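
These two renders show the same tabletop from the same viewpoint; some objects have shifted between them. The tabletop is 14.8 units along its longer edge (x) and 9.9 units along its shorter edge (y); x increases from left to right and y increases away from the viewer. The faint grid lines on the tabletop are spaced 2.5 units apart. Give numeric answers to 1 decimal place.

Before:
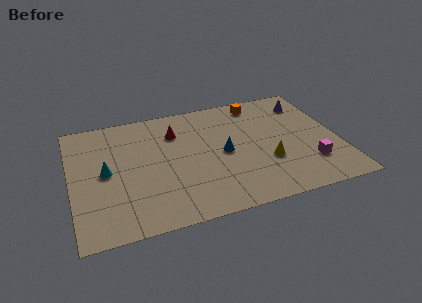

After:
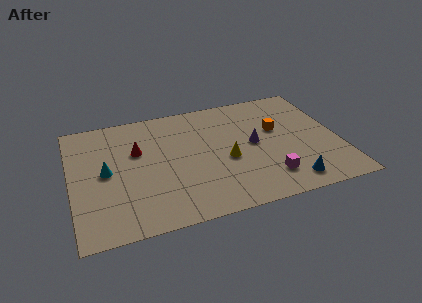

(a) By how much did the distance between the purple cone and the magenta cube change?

-2.3

Before: roughly 5.3 units apart; after: 3.0. That's 2.3 units closer together.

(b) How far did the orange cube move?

2.7

The orange cube was near (10.7, 8.6) before and (11.5, 6.0) after, so it travelled √(0.8² + 2.6²) ≈ 2.7 units.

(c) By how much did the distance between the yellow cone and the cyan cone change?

-2.3

The distance was about 8.9 in the first image and 6.6 in the second, so they moved 2.3 units closer together.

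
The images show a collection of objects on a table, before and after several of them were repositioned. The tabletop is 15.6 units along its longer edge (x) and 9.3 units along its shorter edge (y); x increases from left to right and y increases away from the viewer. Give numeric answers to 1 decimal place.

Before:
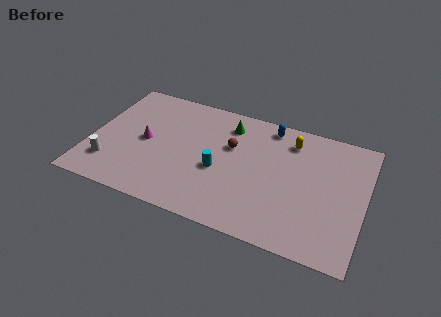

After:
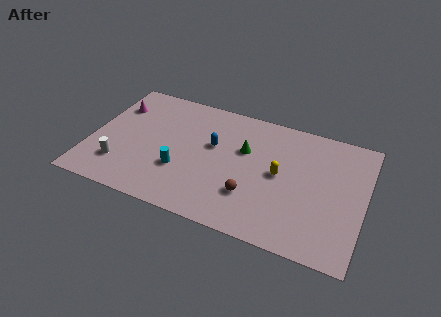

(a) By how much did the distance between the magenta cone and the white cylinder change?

+1.6

The distance was about 3.0 in the first image and 4.6 in the second, so they moved 1.6 units further apart.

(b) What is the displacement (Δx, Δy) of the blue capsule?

(-3.0, -2.6)

From the two frames, the blue capsule sits at roughly (9.9, 8.2) before and (6.9, 5.6) after.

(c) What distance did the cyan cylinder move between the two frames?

2.2

The cyan cylinder was near (7.4, 3.9) before and (5.3, 3.1) after, so it travelled √(2.1² + 0.8²) ≈ 2.2 units.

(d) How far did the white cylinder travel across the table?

0.6

From (1.3, 2.2) to (1.9, 2.3), the white cylinder covered √(0.6² + 0.1²) ≈ 0.6 units.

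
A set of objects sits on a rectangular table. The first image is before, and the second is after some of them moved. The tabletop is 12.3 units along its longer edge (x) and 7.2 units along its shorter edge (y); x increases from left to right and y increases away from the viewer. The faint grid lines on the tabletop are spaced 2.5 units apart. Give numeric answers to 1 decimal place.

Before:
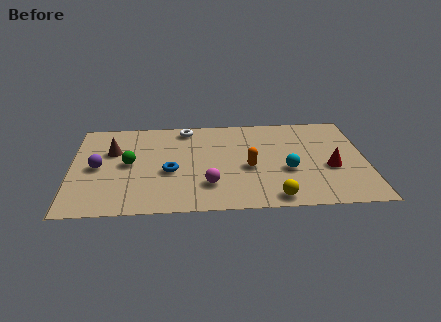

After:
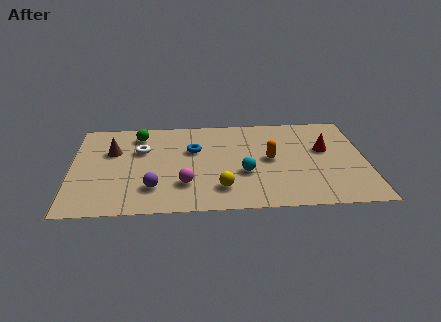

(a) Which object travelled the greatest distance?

the purple sphere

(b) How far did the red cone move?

1.4

The red cone was near (10.8, 2.9) before and (10.6, 4.3) after, so it travelled √(0.2² + 1.4²) ≈ 1.4 units.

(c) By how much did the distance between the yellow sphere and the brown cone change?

-2.3

Before: roughly 7.8 units apart; after: 5.5. That's 2.3 units closer together.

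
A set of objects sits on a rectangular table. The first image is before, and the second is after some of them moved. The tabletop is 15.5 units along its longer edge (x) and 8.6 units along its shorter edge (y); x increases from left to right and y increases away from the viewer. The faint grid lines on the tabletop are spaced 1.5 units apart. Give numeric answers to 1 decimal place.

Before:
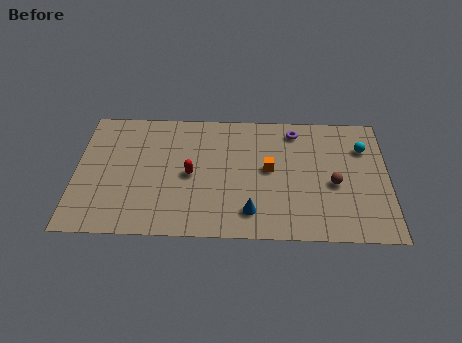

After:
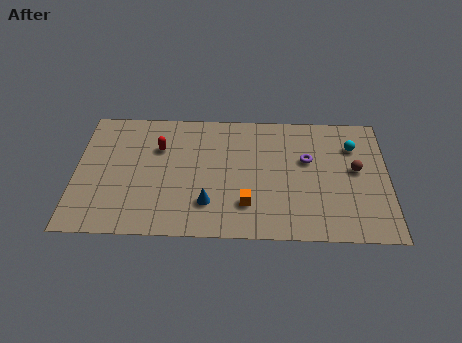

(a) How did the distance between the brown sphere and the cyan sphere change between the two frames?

-1.3

They were about 2.9 units apart before and 1.6 after — 1.3 units closer together.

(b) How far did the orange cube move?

2.6

The orange cube moved from about (9.6, 4.6) to (8.5, 2.2), a distance of √(1.1² + 2.4²) ≈ 2.6.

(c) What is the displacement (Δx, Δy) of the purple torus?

(0.6, -2.0)

The purple torus was at about (10.9, 7.3) and moved to about (11.5, 5.3).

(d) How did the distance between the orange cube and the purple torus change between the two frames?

+1.3

The distance was about 3.0 in the first image and 4.3 in the second, so they moved 1.3 units further apart.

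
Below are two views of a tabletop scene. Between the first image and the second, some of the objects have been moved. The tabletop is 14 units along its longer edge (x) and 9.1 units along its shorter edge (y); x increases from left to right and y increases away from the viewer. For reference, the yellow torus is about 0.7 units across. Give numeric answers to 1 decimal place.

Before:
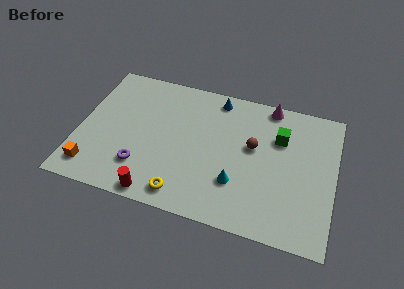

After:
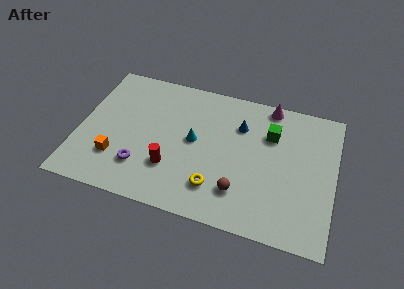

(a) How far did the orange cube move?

1.6

The orange cube was near (1.0, 1.5) before and (2.2, 2.5) after, so it travelled √(1.2² + 1.0²) ≈ 1.6 units.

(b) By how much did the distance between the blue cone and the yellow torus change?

-2.4

They were about 6.9 units apart before and 4.5 after — 2.4 units closer together.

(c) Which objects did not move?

the purple torus and the magenta cone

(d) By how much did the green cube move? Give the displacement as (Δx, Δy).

(-0.5, 0.1)

The green cube was at about (10.9, 6.3) and moved to about (10.4, 6.4).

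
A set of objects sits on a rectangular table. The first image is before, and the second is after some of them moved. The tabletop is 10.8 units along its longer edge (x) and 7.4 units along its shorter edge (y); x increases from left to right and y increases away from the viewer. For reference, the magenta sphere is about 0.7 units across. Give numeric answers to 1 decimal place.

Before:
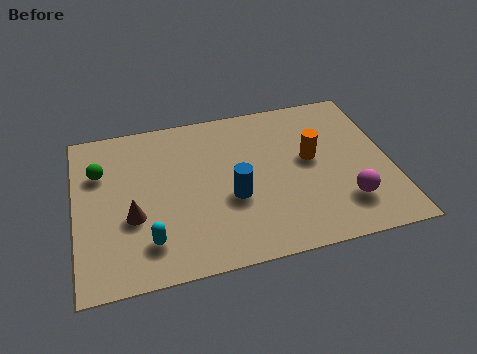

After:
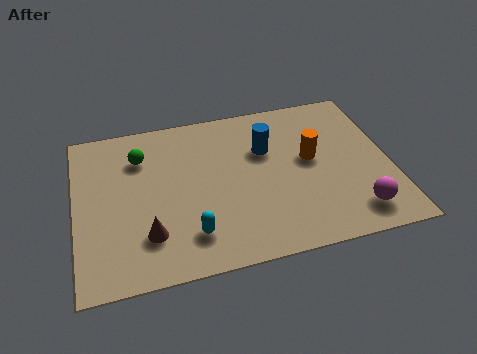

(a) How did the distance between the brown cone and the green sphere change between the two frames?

+1.1

They were about 2.5 units apart before and 3.6 after — 1.1 units further apart.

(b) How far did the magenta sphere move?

0.6

The magenta sphere moved from about (9.1, 1.8) to (9.4, 1.3), a distance of √(0.3² + 0.5²) ≈ 0.6.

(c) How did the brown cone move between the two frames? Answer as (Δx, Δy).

(0.5, -0.9)

The brown cone started near (1.9, 2.8) and ended near (2.4, 1.9).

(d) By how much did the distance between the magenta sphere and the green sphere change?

-0.6

The distance was about 8.8 in the first image and 8.2 in the second, so they moved 0.6 units closer together.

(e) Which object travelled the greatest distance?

the blue cylinder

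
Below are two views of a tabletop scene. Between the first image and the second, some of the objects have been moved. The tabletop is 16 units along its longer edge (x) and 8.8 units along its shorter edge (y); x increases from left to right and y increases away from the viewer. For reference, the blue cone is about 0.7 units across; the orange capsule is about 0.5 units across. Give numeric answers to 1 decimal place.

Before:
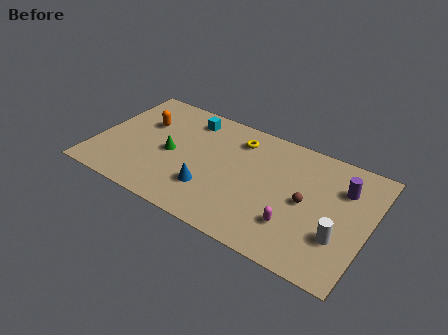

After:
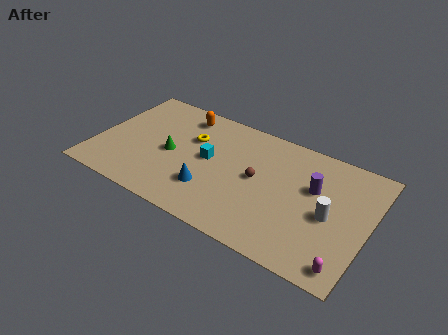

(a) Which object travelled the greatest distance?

the magenta capsule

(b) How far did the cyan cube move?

3.1

The cyan cube moved from about (5.0, 7.3) to (6.6, 4.7), a distance of √(1.6² + 2.6²) ≈ 3.1.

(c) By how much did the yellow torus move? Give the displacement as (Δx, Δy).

(-2.6, -1.2)

The yellow torus was at about (8.0, 7.0) and moved to about (5.4, 5.8).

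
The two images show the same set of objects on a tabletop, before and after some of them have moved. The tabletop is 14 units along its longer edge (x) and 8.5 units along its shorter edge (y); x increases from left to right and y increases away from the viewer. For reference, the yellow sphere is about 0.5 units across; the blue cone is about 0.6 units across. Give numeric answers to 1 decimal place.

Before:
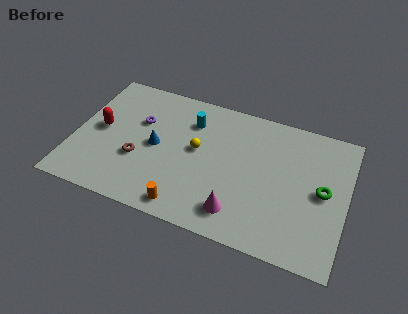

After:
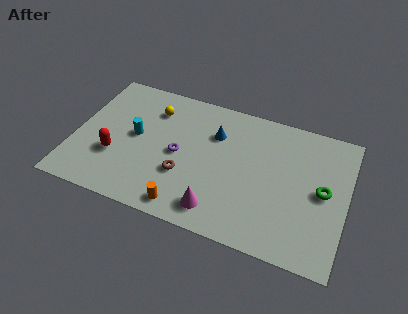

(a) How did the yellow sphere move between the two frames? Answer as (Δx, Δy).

(-2.5, 1.8)

The yellow sphere started near (6.3, 4.7) and ended near (3.8, 6.5).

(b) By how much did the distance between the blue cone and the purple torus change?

+0.9

The distance was about 1.6 in the first image and 2.5 in the second, so they moved 0.9 units further apart.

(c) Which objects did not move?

the orange cylinder and the green torus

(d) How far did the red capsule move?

1.7

The red capsule moved from about (1.3, 4.4) to (2.2, 2.9), a distance of √(0.9² + 1.5²) ≈ 1.7.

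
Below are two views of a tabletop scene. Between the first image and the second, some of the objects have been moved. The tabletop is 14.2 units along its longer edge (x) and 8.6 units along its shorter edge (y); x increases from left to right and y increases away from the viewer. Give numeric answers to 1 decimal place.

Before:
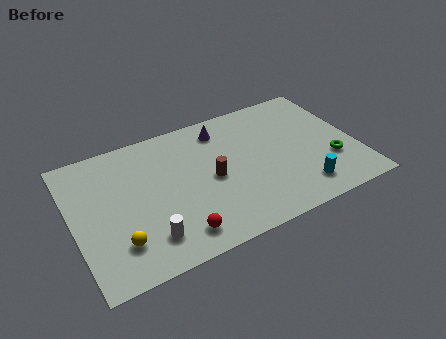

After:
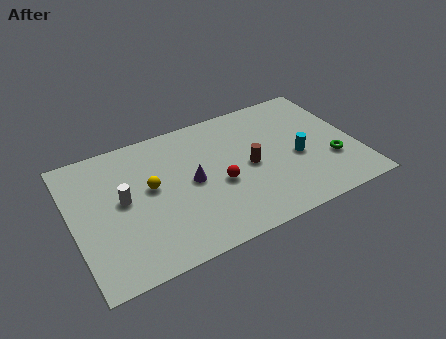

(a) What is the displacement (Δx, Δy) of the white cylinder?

(-0.9, 2.8)

The white cylinder started near (3.4, 1.8) and ended near (2.5, 4.6).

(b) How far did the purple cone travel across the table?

3.4

From (7.8, 7.1) to (5.9, 4.3), the purple cone covered √(1.9² + 2.8²) ≈ 3.4 units.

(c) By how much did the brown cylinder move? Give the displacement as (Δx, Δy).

(1.9, 0.0)

The brown cylinder was at about (6.9, 4.1) and moved to about (8.8, 4.1).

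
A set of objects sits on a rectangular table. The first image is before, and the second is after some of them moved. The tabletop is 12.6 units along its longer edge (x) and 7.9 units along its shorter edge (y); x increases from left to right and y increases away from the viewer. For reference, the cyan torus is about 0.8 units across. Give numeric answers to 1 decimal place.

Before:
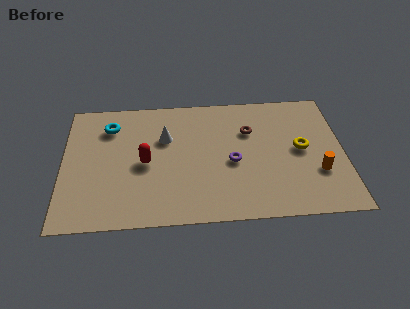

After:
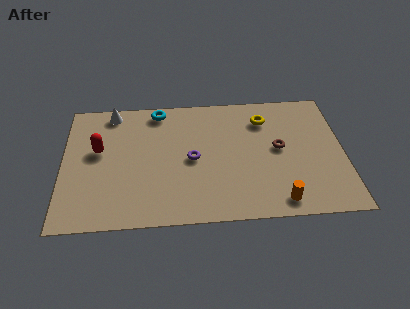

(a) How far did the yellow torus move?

2.6

The yellow torus moved from about (10.7, 4.1) to (9.1, 6.1), a distance of √(1.6² + 2.0²) ≈ 2.6.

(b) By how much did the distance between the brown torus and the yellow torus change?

-0.6

Before: roughly 2.6 units apart; after: 2.0. That's 0.6 units closer together.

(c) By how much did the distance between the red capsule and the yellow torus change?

+0.6

They were about 7.0 units apart before and 7.6 after — 0.6 units further apart.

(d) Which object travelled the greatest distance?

the white cone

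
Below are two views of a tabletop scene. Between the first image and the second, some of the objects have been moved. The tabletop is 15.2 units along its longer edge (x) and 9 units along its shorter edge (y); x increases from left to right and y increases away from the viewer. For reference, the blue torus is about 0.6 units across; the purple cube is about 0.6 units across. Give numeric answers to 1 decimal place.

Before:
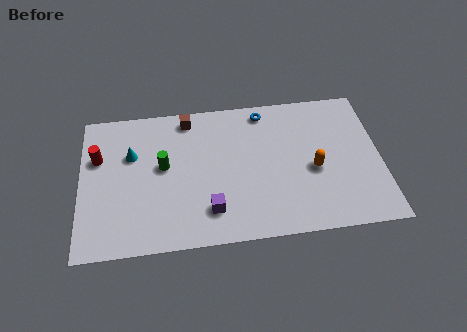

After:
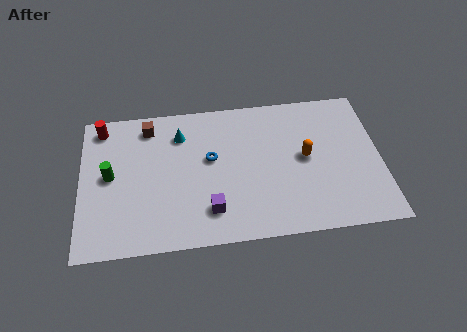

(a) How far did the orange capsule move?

0.9

From (11.8, 3.9) to (11.4, 4.7), the orange capsule covered √(0.4² + 0.8²) ≈ 0.9 units.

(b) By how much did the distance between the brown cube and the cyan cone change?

-1.8

Before: roughly 3.5 units apart; after: 1.7. That's 1.8 units closer together.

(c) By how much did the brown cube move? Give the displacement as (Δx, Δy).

(-2.0, -0.3)

The brown cube started near (5.5, 7.9) and ended near (3.5, 7.6).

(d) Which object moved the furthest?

the blue torus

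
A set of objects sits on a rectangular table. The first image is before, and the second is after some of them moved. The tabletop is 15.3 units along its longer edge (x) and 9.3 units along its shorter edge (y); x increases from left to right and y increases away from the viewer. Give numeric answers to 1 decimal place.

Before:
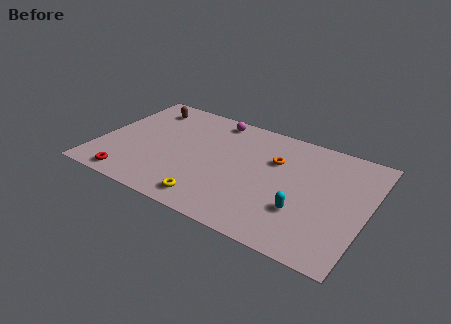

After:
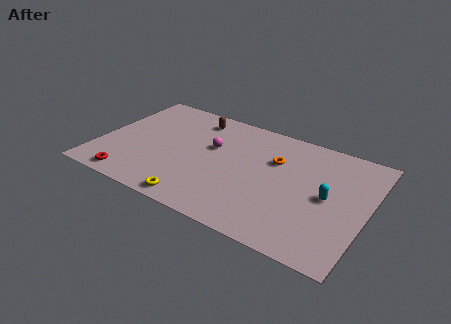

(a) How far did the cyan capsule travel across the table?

2.1

The cyan capsule was near (11.9, 2.9) before and (13.1, 4.6) after, so it travelled √(1.2² + 1.7²) ≈ 2.1 units.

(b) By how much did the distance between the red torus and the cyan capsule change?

+1.6

Before: roughly 9.8 units apart; after: 11.4. That's 1.6 units further apart.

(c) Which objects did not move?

the orange torus and the red torus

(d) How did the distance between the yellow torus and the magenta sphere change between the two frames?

-2.1

Before: roughly 6.9 units apart; after: 4.8. That's 2.1 units closer together.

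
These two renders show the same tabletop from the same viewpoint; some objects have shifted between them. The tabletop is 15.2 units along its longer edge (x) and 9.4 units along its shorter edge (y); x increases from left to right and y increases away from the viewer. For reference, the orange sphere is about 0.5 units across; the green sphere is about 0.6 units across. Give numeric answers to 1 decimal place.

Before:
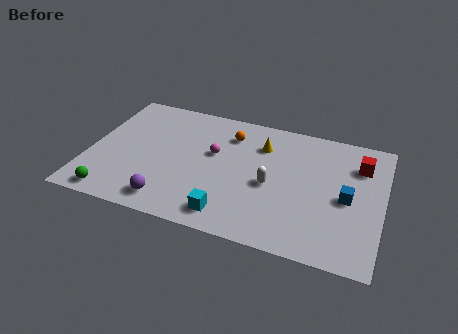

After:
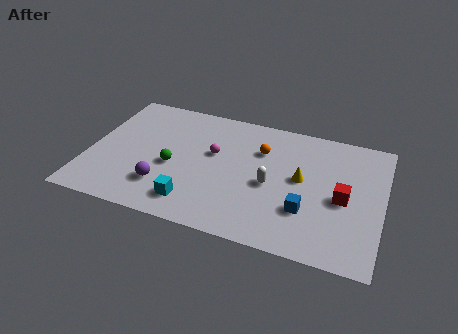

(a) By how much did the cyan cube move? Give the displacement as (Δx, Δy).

(-1.9, 0.3)

From the two frames, the cyan cube sits at roughly (7.6, 1.4) before and (5.7, 1.7) after.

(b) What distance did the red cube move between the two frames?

2.8

The red cube moved from about (13.9, 7.0) to (13.2, 4.3), a distance of √(0.7² + 2.7²) ≈ 2.8.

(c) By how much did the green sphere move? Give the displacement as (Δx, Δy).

(2.8, 3.0)

The green sphere was at about (1.6, 1.0) and moved to about (4.4, 4.0).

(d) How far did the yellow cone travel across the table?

2.9

From (8.8, 7.0) to (11.0, 5.1), the yellow cone covered √(2.2² + 1.9²) ≈ 2.9 units.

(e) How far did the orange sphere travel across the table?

1.8

The orange sphere was near (7.1, 7.3) before and (8.8, 6.6) after, so it travelled √(1.7² + 0.7²) ≈ 1.8 units.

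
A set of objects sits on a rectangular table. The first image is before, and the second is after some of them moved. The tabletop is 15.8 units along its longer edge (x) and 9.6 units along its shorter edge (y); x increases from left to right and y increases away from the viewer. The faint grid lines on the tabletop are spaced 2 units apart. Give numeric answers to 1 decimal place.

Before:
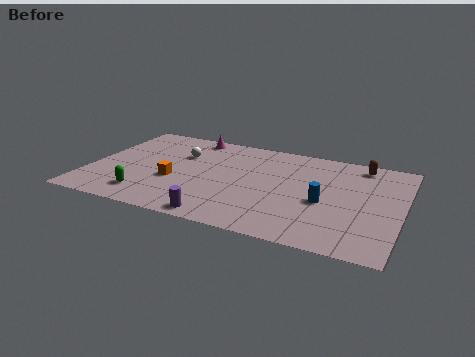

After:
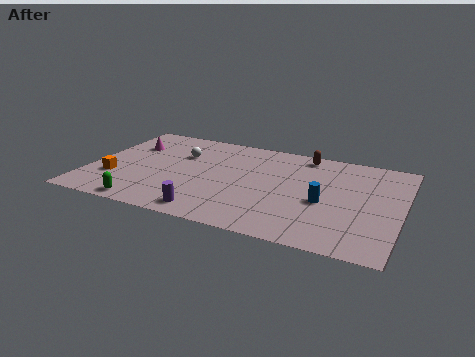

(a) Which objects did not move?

the white sphere and the blue cylinder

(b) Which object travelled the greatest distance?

the magenta cone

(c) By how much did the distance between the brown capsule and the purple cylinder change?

-1.5

They were about 9.9 units apart before and 8.4 after — 1.5 units closer together.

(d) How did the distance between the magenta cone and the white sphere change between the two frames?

+0.6

Before: roughly 2.1 units apart; after: 2.7. That's 0.6 units further apart.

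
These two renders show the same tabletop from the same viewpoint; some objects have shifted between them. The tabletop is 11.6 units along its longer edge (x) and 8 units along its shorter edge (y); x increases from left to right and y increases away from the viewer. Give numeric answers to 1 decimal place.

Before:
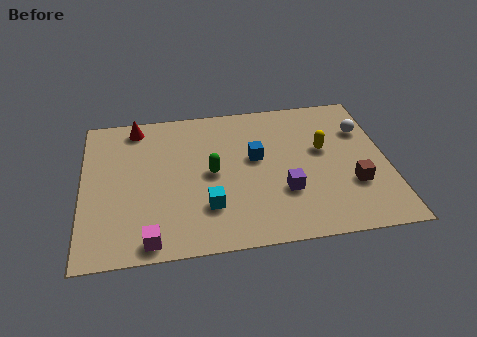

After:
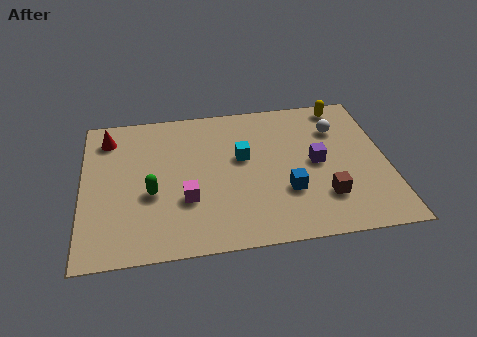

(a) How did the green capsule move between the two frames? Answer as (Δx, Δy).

(-2.3, -0.8)

From the two frames, the green capsule sits at roughly (4.9, 4.0) before and (2.6, 3.2) after.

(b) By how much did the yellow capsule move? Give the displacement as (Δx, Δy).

(0.9, 2.4)

From the two frames, the yellow capsule sits at roughly (9.2, 4.7) before and (10.1, 7.1) after.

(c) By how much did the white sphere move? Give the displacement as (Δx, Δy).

(-1.0, 0.2)

From the two frames, the white sphere sits at roughly (10.8, 5.6) before and (9.8, 5.8) after.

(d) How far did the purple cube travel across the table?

1.9

From (7.6, 2.6) to (8.9, 4.0), the purple cube covered √(1.3² + 1.4²) ≈ 1.9 units.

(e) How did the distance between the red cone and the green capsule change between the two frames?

-0.4

They were about 4.1 units apart before and 3.7 after — 0.4 units closer together.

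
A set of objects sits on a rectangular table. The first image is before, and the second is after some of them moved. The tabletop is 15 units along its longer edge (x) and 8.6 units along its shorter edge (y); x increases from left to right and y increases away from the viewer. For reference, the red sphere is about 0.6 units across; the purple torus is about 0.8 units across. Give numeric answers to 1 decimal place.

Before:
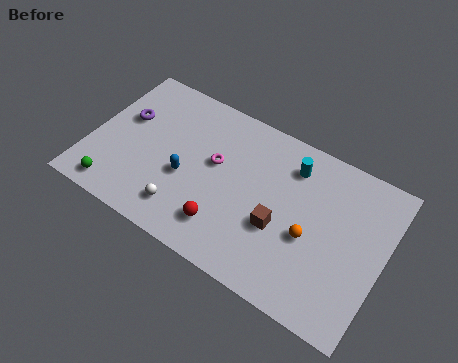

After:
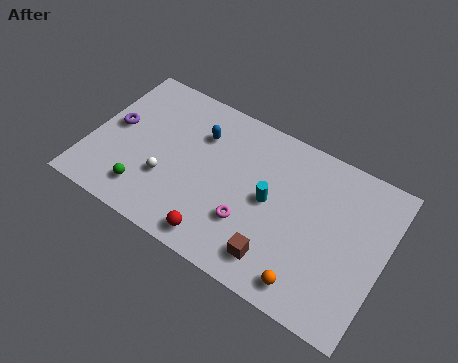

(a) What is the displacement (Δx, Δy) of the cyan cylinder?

(-0.8, -2.4)

The cyan cylinder was at about (10.0, 6.8) and moved to about (9.2, 4.4).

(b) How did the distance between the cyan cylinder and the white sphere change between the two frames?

-1.7

They were about 7.0 units apart before and 5.3 after — 1.7 units closer together.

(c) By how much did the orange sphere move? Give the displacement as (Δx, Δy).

(0.3, -2.4)

From the two frames, the orange sphere sits at roughly (11.4, 3.6) before and (11.7, 1.2) after.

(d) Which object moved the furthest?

the magenta torus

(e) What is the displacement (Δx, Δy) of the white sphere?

(-1.1, 1.2)

The white sphere started near (5.2, 1.7) and ended near (4.1, 2.9).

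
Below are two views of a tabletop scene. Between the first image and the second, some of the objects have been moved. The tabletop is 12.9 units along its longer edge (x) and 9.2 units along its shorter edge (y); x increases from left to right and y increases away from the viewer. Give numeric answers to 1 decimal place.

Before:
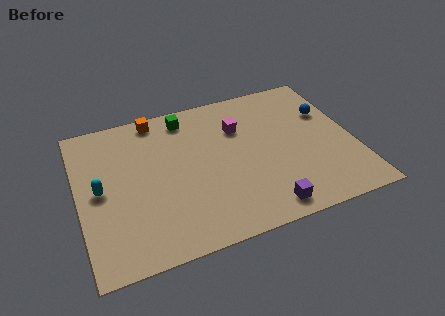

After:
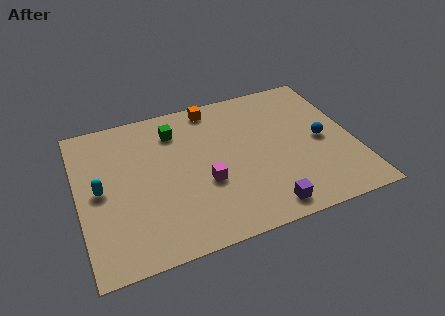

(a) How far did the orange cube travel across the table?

2.7

From (3.9, 8.3) to (6.6, 8.2), the orange cube covered √(2.7² + 0.1²) ≈ 2.7 units.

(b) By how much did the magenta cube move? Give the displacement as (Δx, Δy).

(-1.9, -2.9)

The magenta cube started near (7.7, 6.4) and ended near (5.8, 3.5).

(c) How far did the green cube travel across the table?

0.9

From (5.3, 7.9) to (4.7, 7.2), the green cube covered √(0.6² + 0.7²) ≈ 0.9 units.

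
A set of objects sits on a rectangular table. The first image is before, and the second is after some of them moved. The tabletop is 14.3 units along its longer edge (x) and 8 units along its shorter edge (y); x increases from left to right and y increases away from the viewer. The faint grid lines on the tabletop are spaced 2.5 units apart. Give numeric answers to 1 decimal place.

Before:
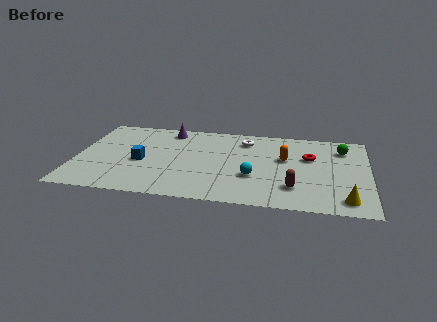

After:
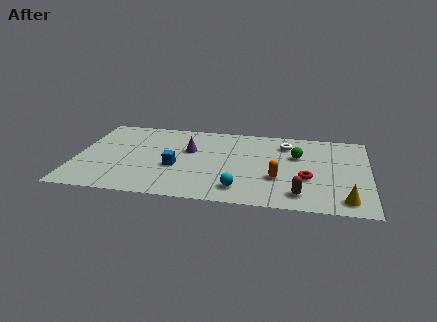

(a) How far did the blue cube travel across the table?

1.7

From (3.2, 3.5) to (4.9, 3.2), the blue cube covered √(1.7² + 0.3²) ≈ 1.7 units.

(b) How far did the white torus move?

2.0

The white torus moved from about (8.2, 6.4) to (10.2, 6.3), a distance of √(2.0² + 0.1²) ≈ 2.0.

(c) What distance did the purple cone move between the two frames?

2.2

From (4.4, 6.9) to (5.5, 5.0), the purple cone covered √(1.1² + 1.9²) ≈ 2.2 units.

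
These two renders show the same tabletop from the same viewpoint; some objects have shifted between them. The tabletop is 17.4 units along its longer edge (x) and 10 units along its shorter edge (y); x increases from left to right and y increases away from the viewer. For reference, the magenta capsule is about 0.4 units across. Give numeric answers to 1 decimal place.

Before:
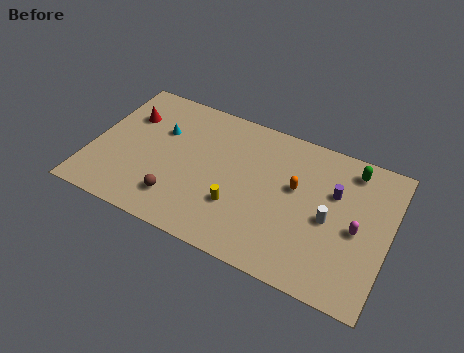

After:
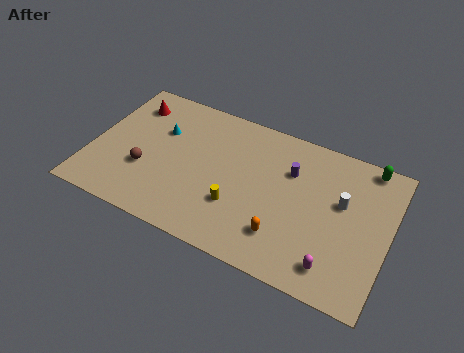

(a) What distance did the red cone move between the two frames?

0.9

The red cone was near (1.8, 7.0) before and (1.8, 7.9) after, so it travelled √(0.0² + 0.9²) ≈ 0.9 units.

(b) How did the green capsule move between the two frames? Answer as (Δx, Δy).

(0.9, 0.6)

From the two frames, the green capsule sits at roughly (14.9, 8.5) before and (15.8, 9.1) after.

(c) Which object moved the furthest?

the orange capsule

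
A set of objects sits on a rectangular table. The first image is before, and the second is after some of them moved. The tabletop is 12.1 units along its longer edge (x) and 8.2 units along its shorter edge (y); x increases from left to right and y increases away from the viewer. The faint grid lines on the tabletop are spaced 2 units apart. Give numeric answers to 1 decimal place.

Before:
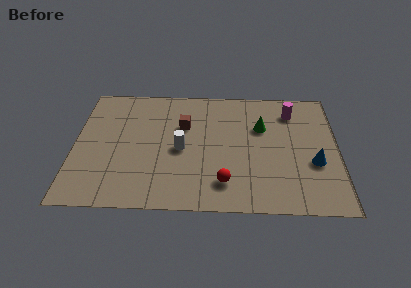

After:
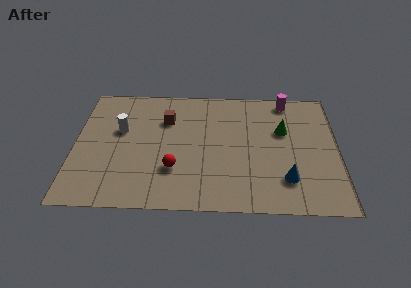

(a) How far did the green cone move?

1.0

From (8.6, 5.4) to (9.6, 5.2), the green cone covered √(1.0² + 0.2²) ≈ 1.0 units.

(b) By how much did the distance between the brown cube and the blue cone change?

+0.3

The distance was about 6.4 in the first image and 6.7 in the second, so they moved 0.3 units further apart.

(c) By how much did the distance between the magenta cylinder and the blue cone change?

+1.8

They were about 3.5 units apart before and 5.3 after — 1.8 units further apart.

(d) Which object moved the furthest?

the white cylinder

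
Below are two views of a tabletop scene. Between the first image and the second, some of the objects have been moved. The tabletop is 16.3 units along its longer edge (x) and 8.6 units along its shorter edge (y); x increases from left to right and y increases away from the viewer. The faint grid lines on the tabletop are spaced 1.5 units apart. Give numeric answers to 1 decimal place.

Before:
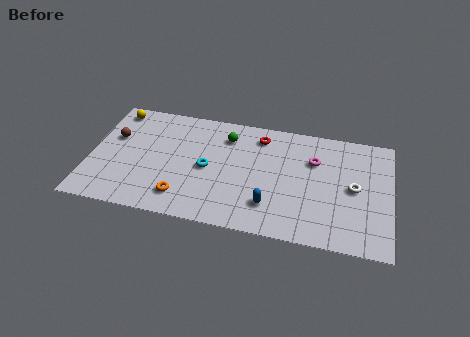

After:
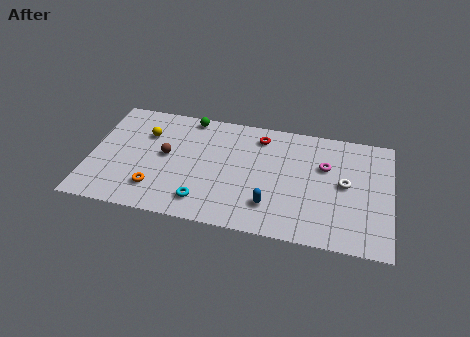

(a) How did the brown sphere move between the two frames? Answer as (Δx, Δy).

(2.9, -0.8)

The brown sphere was at about (1.2, 5.4) and moved to about (4.1, 4.6).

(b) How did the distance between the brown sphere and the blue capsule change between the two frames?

-3.0

Before: roughly 9.3 units apart; after: 6.3. That's 3.0 units closer together.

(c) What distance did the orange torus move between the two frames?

1.5

The orange torus was near (5.2, 1.7) before and (3.7, 2.0) after, so it travelled √(1.5² + 0.3²) ≈ 1.5 units.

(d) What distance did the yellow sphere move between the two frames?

2.3

The yellow sphere moved from about (1.1, 7.5) to (2.9, 6.0), a distance of √(1.8² + 1.5²) ≈ 2.3.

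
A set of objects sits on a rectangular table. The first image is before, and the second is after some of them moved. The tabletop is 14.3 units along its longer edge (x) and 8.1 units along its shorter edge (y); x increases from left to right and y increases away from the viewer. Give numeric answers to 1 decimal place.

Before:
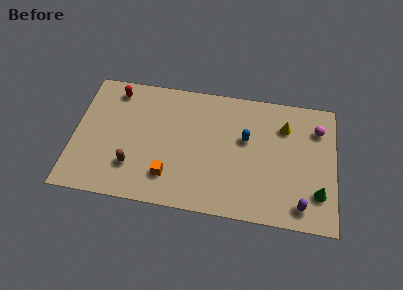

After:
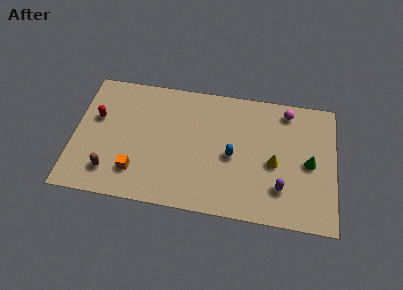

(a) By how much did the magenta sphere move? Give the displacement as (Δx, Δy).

(-1.7, 0.9)

From the two frames, the magenta sphere sits at roughly (13.3, 6.1) before and (11.6, 7.0) after.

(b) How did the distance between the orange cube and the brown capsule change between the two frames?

-0.6

The distance was about 2.0 in the first image and 1.4 in the second, so they moved 0.6 units closer together.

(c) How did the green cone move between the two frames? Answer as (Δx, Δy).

(-0.5, 1.8)

The green cone started near (13.4, 2.1) and ended near (12.9, 3.9).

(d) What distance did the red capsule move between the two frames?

2.1

The red capsule was near (2.1, 6.9) before and (1.2, 5.0) after, so it travelled √(0.9² + 1.9²) ≈ 2.1 units.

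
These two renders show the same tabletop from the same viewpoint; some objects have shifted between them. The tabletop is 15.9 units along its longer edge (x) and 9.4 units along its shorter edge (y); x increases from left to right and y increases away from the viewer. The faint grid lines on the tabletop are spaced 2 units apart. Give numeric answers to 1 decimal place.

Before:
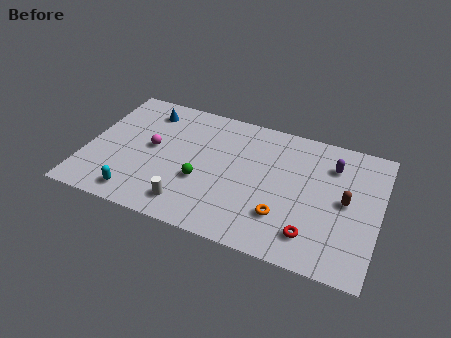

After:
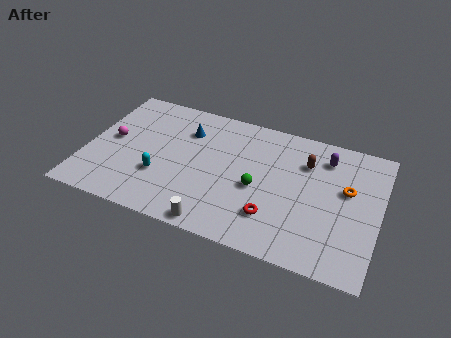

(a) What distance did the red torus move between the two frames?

2.2

From (12.5, 1.9) to (10.4, 2.4), the red torus covered √(2.1² + 0.5²) ≈ 2.2 units.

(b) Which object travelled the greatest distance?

the orange torus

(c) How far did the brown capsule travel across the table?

3.0

The brown capsule moved from about (14.1, 4.8) to (11.8, 6.8), a distance of √(2.3² + 2.0²) ≈ 3.0.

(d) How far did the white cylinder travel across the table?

1.8

The white cylinder moved from about (5.9, 1.6) to (7.5, 0.8), a distance of √(1.6² + 0.8²) ≈ 1.8.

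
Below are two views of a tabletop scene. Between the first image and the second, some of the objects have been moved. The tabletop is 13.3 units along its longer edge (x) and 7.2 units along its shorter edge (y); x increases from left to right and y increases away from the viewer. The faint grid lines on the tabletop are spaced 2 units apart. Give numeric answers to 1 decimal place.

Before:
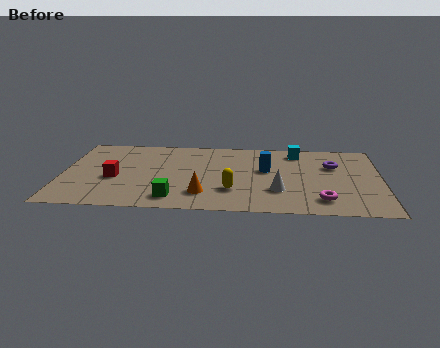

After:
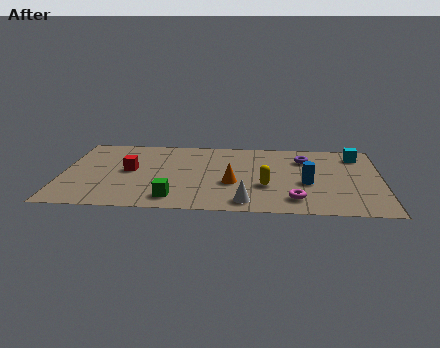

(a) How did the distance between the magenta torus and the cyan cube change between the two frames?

+0.4

Before: roughly 4.8 units apart; after: 5.2. That's 0.4 units further apart.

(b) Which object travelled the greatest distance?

the cyan cube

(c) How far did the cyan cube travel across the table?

2.5

The cyan cube moved from about (9.8, 6.1) to (12.3, 5.9), a distance of √(2.5² + 0.2²) ≈ 2.5.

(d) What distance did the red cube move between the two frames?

1.0

From (2.2, 3.0) to (2.8, 3.8), the red cube covered √(0.6² + 0.8²) ≈ 1.0 units.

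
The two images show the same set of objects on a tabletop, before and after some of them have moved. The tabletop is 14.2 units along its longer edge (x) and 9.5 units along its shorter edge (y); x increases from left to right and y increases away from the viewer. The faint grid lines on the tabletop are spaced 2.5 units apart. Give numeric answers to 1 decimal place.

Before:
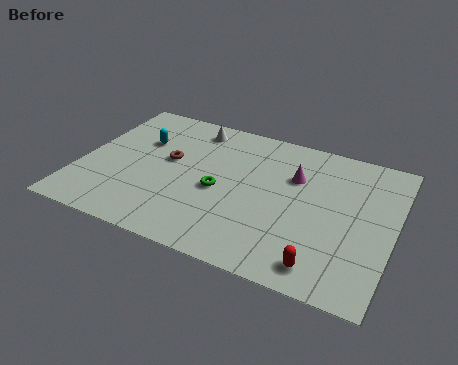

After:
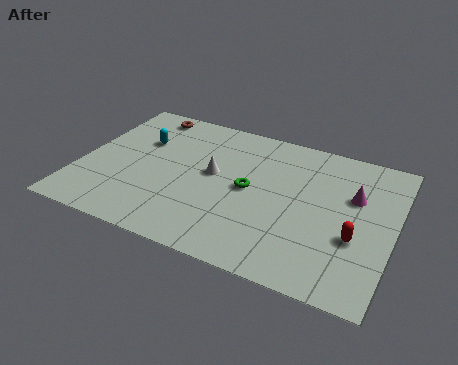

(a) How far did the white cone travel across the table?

3.2

The white cone moved from about (4.7, 8.1) to (6.0, 5.2), a distance of √(1.3² + 2.9²) ≈ 3.2.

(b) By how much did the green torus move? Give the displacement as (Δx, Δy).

(1.3, 0.6)

From the two frames, the green torus sits at roughly (6.4, 4.2) before and (7.7, 4.8) after.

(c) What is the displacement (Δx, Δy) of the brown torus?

(-1.5, 3.0)

The brown torus started near (3.9, 5.4) and ended near (2.4, 8.4).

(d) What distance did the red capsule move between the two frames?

2.5

The red capsule moved from about (11.4, 1.3) to (12.6, 3.5), a distance of √(1.2² + 2.2²) ≈ 2.5.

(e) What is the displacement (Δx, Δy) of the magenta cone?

(2.7, -0.3)

The magenta cone started near (9.6, 6.4) and ended near (12.3, 6.1).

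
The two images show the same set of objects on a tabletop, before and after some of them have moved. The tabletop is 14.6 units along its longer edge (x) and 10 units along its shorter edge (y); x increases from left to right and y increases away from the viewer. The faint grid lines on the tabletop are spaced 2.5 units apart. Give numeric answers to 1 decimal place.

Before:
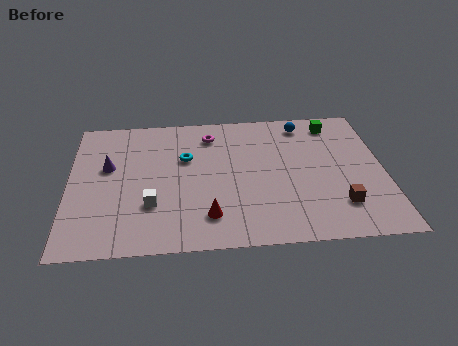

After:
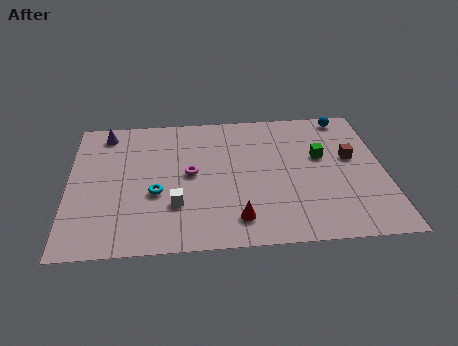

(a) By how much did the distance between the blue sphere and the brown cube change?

-3.2

They were about 6.4 units apart before and 3.2 after — 3.2 units closer together.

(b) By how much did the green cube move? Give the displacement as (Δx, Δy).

(-0.7, -2.5)

The green cube started near (12.4, 8.5) and ended near (11.7, 6.0).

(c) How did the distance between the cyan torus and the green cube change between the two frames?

+0.7

The distance was about 7.3 in the first image and 8.0 in the second, so they moved 0.7 units further apart.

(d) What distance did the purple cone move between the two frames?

2.6

The purple cone moved from about (1.8, 6.0) to (1.7, 8.6), a distance of √(0.1² + 2.6²) ≈ 2.6.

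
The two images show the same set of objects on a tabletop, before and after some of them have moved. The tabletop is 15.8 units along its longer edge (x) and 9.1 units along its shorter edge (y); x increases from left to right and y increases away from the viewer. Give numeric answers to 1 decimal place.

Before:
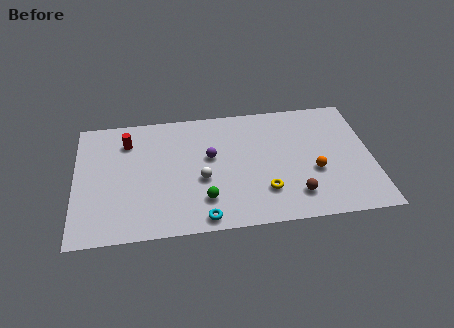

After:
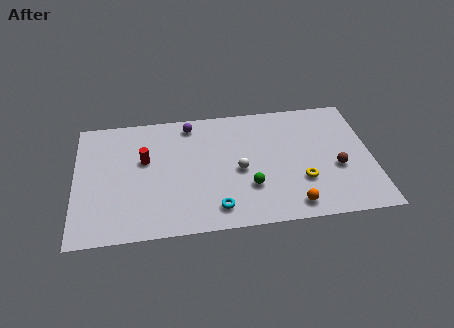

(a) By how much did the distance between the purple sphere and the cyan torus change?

+2.1

The distance was about 4.4 in the first image and 6.5 in the second, so they moved 2.1 units further apart.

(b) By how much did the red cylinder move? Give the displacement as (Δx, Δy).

(0.9, -1.5)

The red cylinder started near (2.8, 7.0) and ended near (3.7, 5.5).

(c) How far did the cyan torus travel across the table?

0.9

The cyan torus was near (6.7, 0.9) before and (7.4, 1.5) after, so it travelled √(0.7² + 0.6²) ≈ 0.9 units.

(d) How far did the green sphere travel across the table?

2.5

From (6.8, 2.2) to (9.2, 2.8), the green sphere covered √(2.4² + 0.6²) ≈ 2.5 units.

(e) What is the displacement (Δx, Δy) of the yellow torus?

(2.0, 0.5)

The yellow torus started near (10.0, 2.4) and ended near (12.0, 2.9).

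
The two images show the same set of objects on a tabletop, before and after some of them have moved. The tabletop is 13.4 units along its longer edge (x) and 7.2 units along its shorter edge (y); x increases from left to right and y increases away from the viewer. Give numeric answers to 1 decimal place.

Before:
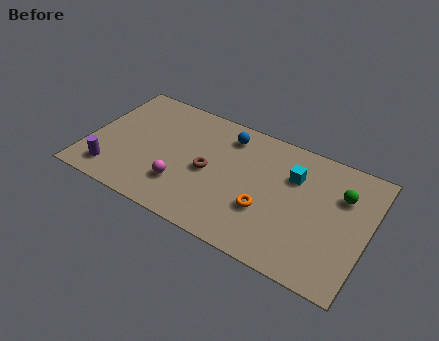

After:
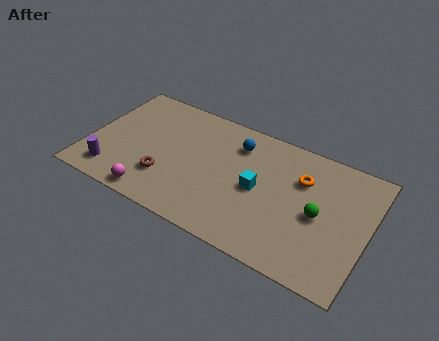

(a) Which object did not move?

the purple cylinder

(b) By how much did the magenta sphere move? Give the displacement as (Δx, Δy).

(-1.2, -1.2)

The magenta sphere was at about (4.7, 2.0) and moved to about (3.5, 0.8).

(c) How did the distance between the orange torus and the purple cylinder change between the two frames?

+2.1

They were about 7.4 units apart before and 9.5 after — 2.1 units further apart.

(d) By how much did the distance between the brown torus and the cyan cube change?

+0.3

Before: roughly 4.2 units apart; after: 4.5. That's 0.3 units further apart.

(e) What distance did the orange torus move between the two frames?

2.9

The orange torus was near (8.7, 2.5) before and (10.1, 5.0) after, so it travelled √(1.4² + 2.5²) ≈ 2.9 units.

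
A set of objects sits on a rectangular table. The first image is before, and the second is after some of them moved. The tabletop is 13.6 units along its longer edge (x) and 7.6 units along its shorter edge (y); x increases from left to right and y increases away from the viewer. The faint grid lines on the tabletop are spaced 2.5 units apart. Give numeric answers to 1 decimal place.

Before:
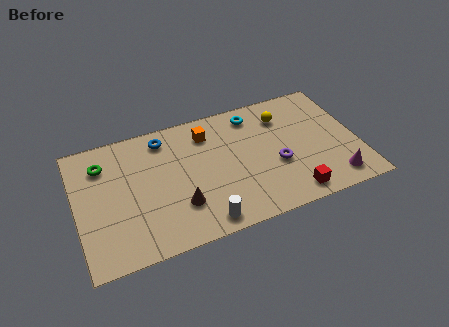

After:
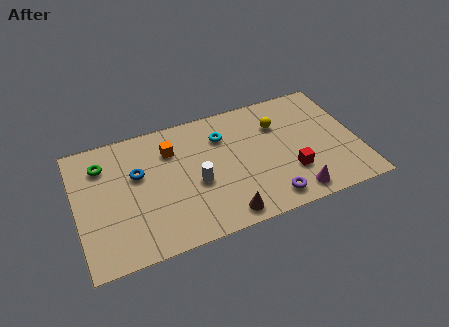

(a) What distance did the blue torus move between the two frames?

2.2

The blue torus moved from about (4.4, 6.4) to (3.0, 4.7), a distance of √(1.4² + 1.7²) ≈ 2.2.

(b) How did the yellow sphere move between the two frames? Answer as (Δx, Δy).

(-0.3, -0.4)

From the two frames, the yellow sphere sits at roughly (10.2, 5.8) before and (9.9, 5.4) after.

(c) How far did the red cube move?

1.3

The red cube was near (10.1, 1.0) before and (10.2, 2.3) after, so it travelled √(0.1² + 1.3²) ≈ 1.3 units.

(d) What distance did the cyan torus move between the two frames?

1.8

From (8.8, 6.4) to (7.2, 5.6), the cyan torus covered √(1.6² + 0.8²) ≈ 1.8 units.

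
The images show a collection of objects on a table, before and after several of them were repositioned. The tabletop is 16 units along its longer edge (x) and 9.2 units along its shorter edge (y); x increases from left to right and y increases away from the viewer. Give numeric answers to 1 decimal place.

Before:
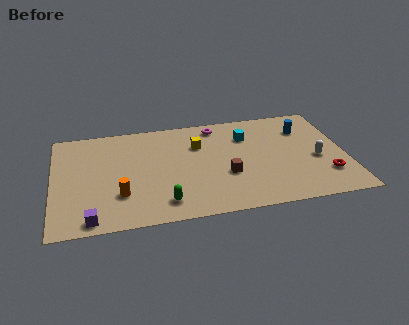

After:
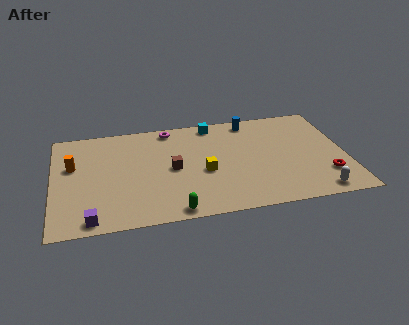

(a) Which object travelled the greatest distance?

the orange cylinder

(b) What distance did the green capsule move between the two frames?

0.9

The green capsule moved from about (5.9, 1.6) to (6.4, 0.8), a distance of √(0.5² + 0.8²) ≈ 0.9.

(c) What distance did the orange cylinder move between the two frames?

3.9

The orange cylinder moved from about (3.6, 2.7) to (1.1, 5.7), a distance of √(2.5² + 3.0²) ≈ 3.9.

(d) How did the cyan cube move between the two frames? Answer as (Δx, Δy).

(-1.8, 1.5)

From the two frames, the cyan cube sits at roughly (10.7, 6.7) before and (8.9, 8.2) after.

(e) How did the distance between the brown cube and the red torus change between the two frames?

+3.1

Before: roughly 5.5 units apart; after: 8.6. That's 3.1 units further apart.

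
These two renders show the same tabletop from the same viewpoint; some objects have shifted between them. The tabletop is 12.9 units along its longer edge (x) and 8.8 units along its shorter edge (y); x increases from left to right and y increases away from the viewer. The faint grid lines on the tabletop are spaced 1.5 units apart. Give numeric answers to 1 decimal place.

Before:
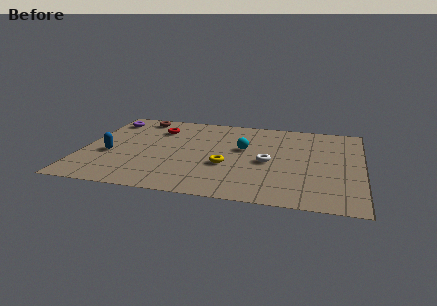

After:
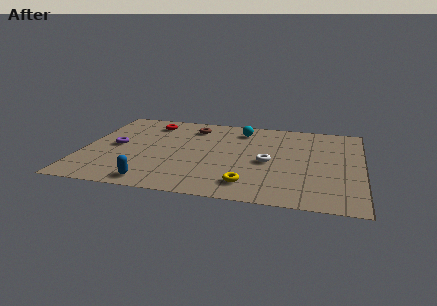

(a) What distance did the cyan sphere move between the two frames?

2.0

From (7.4, 5.2) to (7.2, 7.2), the cyan sphere covered √(0.2² + 2.0²) ≈ 2.0 units.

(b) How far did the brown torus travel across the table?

2.7

From (2.3, 7.7) to (4.9, 7.1), the brown torus covered √(2.6² + 0.6²) ≈ 2.7 units.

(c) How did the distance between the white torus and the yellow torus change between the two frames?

+0.5

Before: roughly 2.0 units apart; after: 2.5. That's 0.5 units further apart.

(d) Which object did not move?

the white torus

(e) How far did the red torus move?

0.7

From (3.3, 6.6) to (2.9, 7.2), the red torus covered √(0.4² + 0.6²) ≈ 0.7 units.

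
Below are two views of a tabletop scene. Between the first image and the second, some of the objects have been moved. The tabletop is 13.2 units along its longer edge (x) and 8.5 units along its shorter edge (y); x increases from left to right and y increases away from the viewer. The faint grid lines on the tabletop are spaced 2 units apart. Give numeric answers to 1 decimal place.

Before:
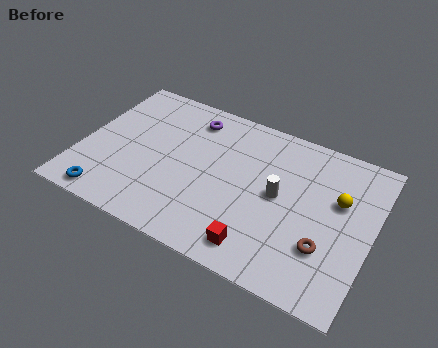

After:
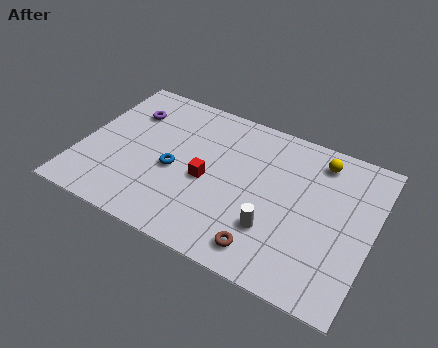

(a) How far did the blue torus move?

3.8

From (1.7, 0.9) to (4.3, 3.7), the blue torus covered √(2.6² + 2.8²) ≈ 3.8 units.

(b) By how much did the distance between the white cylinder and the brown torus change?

-1.7

Before: roughly 2.9 units apart; after: 1.2. That's 1.7 units closer together.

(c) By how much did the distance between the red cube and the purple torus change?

-2.2

The distance was about 6.9 in the first image and 4.7 in the second, so they moved 2.2 units closer together.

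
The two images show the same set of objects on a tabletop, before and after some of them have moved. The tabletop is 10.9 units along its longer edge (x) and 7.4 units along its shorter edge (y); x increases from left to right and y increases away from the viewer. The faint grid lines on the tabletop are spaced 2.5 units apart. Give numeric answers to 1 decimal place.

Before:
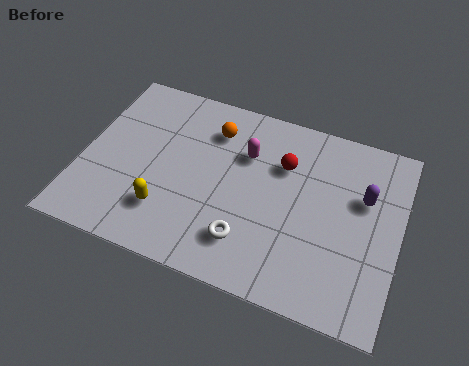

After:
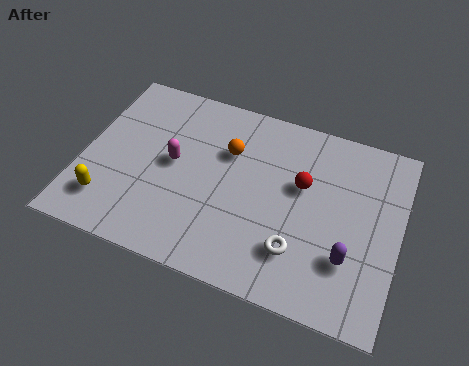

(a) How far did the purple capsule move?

2.5

The purple capsule was near (9.6, 4.7) before and (9.3, 2.2) after, so it travelled √(0.3² + 2.5²) ≈ 2.5 units.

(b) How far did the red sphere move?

0.9

The red sphere moved from about (6.8, 5.1) to (7.5, 4.5), a distance of √(0.7² + 0.6²) ≈ 0.9.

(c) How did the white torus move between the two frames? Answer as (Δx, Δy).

(1.7, 0.2)

From the two frames, the white torus sits at roughly (5.9, 1.7) before and (7.6, 1.9) after.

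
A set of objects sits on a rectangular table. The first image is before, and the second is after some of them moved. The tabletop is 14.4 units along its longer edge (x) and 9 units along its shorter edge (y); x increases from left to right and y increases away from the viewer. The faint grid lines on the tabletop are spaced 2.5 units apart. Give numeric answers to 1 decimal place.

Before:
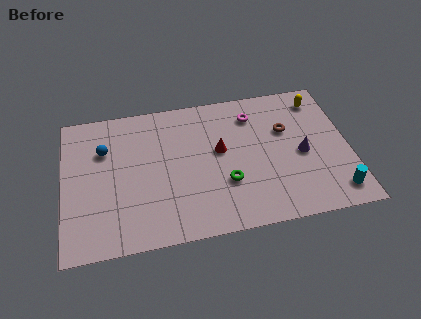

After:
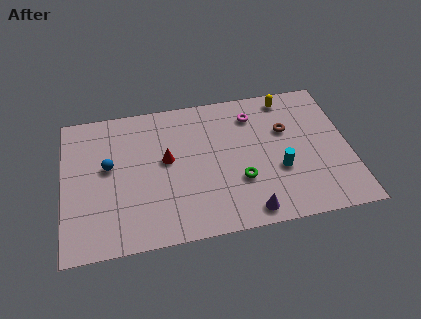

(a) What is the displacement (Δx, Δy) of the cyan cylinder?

(-2.7, 1.9)

The cyan cylinder started near (13.5, 1.4) and ended near (10.8, 3.3).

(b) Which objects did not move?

the brown torus and the magenta torus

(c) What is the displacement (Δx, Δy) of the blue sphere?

(0.2, -1.1)

From the two frames, the blue sphere sits at roughly (2.1, 6.2) before and (2.3, 5.1) after.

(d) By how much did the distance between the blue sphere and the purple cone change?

-2.2

Before: roughly 10.1 units apart; after: 7.9. That's 2.2 units closer together.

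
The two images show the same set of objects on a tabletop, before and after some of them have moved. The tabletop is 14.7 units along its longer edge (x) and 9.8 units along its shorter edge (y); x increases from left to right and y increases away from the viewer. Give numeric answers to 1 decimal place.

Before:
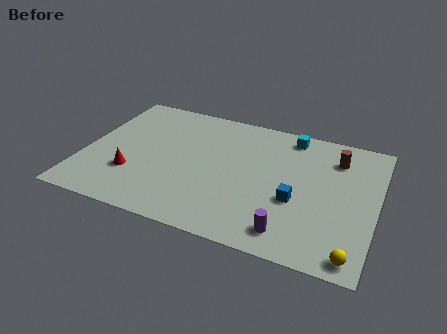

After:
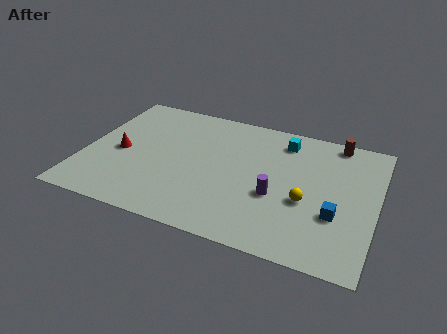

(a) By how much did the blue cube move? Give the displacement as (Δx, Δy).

(2.0, -0.4)

The blue cube was at about (10.8, 3.8) and moved to about (12.8, 3.4).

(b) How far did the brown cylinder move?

1.3

From (12.5, 7.6) to (12.4, 8.9), the brown cylinder covered √(0.1² + 1.3²) ≈ 1.3 units.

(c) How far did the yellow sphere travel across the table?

3.8

From (13.8, 1.0) to (11.3, 3.9), the yellow sphere covered √(2.5² + 2.9²) ≈ 3.8 units.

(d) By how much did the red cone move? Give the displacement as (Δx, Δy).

(-0.8, 1.5)

The red cone was at about (2.6, 3.0) and moved to about (1.8, 4.5).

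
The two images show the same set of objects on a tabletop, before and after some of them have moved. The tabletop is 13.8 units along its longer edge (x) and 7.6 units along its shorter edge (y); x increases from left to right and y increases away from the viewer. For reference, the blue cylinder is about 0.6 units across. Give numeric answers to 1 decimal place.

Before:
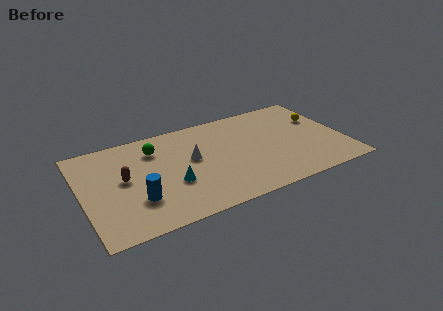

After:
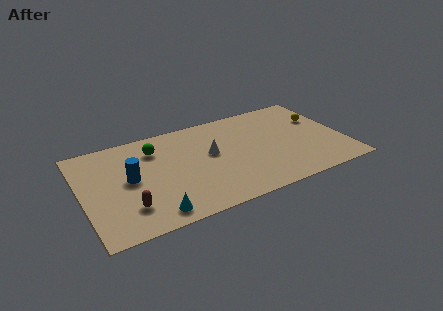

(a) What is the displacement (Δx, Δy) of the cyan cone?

(-1.2, -1.8)

The cyan cone started near (4.6, 2.8) and ended near (3.4, 1.0).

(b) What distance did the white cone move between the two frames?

1.0

The white cone was near (5.8, 4.3) before and (6.8, 4.3) after, so it travelled √(1.0² + 0.0²) ≈ 1.0 units.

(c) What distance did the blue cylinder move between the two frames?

1.7

The blue cylinder moved from about (2.7, 2.3) to (2.5, 4.0), a distance of √(0.2² + 1.7²) ≈ 1.7.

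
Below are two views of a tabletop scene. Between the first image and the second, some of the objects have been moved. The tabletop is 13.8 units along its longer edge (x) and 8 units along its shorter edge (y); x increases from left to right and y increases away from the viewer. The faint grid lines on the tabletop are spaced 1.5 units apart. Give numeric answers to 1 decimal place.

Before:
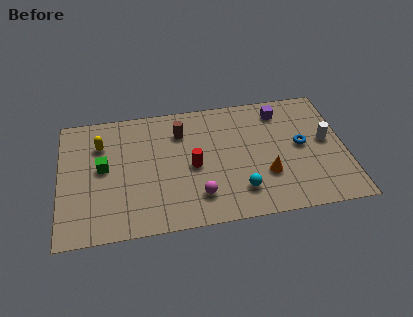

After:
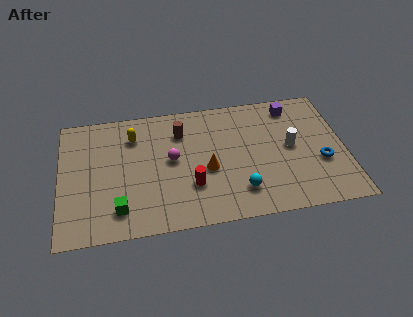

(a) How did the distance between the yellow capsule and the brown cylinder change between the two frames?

-1.6

The distance was about 3.9 in the first image and 2.3 in the second, so they moved 1.6 units closer together.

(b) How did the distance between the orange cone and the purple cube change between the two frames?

+1.4

They were about 4.1 units apart before and 5.5 after — 1.4 units further apart.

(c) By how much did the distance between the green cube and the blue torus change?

+0.3

Before: roughly 9.6 units apart; after: 9.9. That's 0.3 units further apart.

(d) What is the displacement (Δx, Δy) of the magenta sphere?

(-1.2, 2.5)

From the two frames, the magenta sphere sits at roughly (6.6, 1.8) before and (5.4, 4.3) after.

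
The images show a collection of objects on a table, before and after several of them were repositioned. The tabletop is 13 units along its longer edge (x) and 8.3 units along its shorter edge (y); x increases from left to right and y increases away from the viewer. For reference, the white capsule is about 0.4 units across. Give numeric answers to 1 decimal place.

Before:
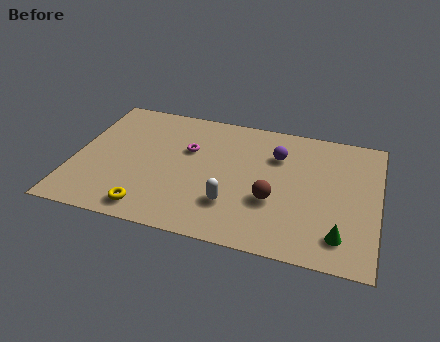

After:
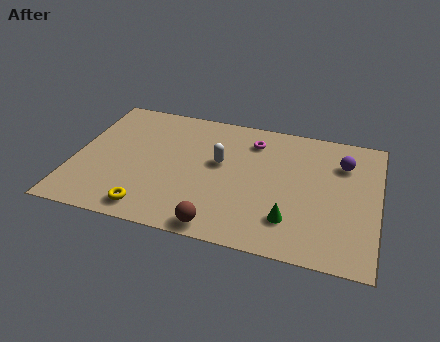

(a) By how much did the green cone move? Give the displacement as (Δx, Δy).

(-2.1, 0.4)

The green cone was at about (11.5, 1.6) and moved to about (9.4, 2.0).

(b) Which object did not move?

the yellow torus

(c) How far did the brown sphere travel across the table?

3.0

The brown sphere was near (8.6, 3.0) before and (6.5, 0.8) after, so it travelled √(2.1² + 2.2²) ≈ 3.0 units.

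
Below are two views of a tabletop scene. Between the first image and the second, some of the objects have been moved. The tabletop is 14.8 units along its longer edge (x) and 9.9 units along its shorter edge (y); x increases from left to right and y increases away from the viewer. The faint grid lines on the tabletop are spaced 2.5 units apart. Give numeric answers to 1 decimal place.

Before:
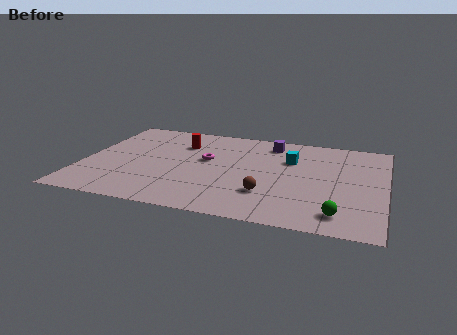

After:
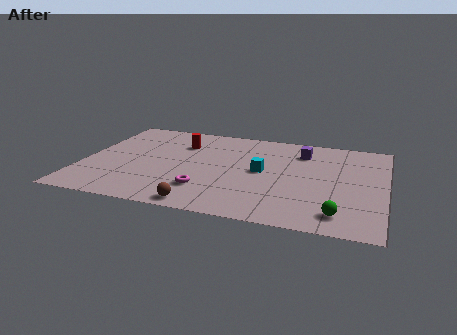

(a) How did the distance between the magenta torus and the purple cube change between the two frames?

+2.8

They were about 4.0 units apart before and 6.8 after — 2.8 units further apart.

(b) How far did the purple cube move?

1.7

The purple cube moved from about (9.0, 8.3) to (10.6, 7.7), a distance of √(1.6² + 0.6²) ≈ 1.7.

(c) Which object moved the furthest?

the brown sphere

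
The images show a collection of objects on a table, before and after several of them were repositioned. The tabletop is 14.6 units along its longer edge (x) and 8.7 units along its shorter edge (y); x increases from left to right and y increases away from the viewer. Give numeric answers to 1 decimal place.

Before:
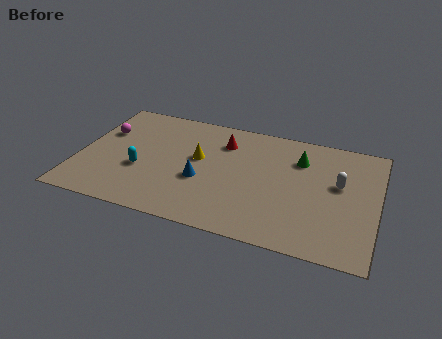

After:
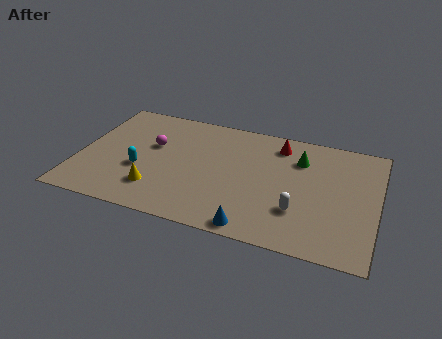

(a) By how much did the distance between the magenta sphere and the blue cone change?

+1.4

They were about 5.6 units apart before and 7.0 after — 1.4 units further apart.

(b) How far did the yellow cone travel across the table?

3.4

The yellow cone moved from about (5.8, 5.0) to (4.0, 2.1), a distance of √(1.8² + 2.9²) ≈ 3.4.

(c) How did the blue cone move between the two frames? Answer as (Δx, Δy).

(2.8, -2.6)

From the two frames, the blue cone sits at roughly (6.1, 3.4) before and (8.9, 0.8) after.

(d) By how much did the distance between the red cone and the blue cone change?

+3.1

The distance was about 3.3 in the first image and 6.4 in the second, so they moved 3.1 units further apart.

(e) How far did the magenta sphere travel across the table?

2.5

The magenta sphere was near (1.0, 5.7) before and (3.5, 5.3) after, so it travelled √(2.5² + 0.4²) ≈ 2.5 units.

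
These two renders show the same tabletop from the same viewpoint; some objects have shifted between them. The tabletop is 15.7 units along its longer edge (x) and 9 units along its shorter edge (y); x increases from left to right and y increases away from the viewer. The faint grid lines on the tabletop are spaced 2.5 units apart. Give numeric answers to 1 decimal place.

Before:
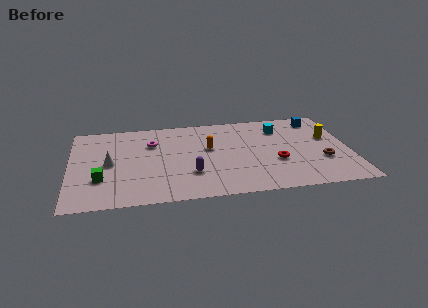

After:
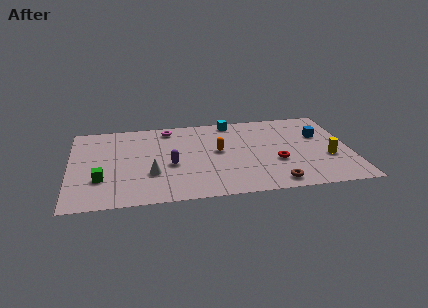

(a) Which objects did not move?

the green cube and the red torus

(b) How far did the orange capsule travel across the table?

0.6

From (7.8, 5.3) to (8.3, 4.9), the orange capsule covered √(0.5² + 0.4²) ≈ 0.6 units.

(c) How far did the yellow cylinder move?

2.2

The yellow cylinder moved from about (14.6, 5.5) to (14.4, 3.3), a distance of √(0.2² + 2.2²) ≈ 2.2.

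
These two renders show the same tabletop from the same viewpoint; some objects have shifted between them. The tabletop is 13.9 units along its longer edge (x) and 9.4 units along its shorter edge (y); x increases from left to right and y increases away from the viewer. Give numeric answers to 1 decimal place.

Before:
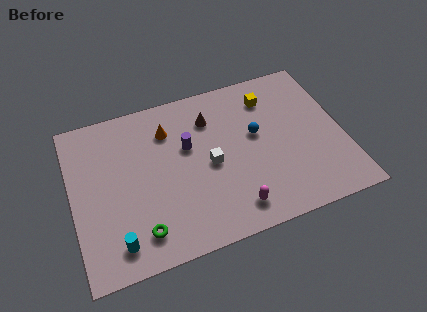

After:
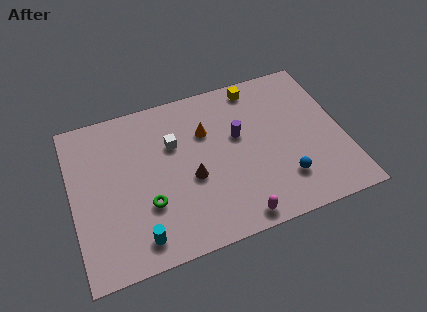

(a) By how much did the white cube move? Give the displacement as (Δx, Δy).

(-1.7, 1.8)

The white cube started near (7.0, 4.4) and ended near (5.3, 6.2).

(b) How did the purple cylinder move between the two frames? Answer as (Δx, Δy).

(2.6, -0.2)

The purple cylinder started near (6.0, 5.8) and ended near (8.6, 5.6).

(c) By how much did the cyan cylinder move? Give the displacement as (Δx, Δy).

(1.1, -0.1)

From the two frames, the cyan cylinder sits at roughly (2.0, 1.5) before and (3.1, 1.4) after.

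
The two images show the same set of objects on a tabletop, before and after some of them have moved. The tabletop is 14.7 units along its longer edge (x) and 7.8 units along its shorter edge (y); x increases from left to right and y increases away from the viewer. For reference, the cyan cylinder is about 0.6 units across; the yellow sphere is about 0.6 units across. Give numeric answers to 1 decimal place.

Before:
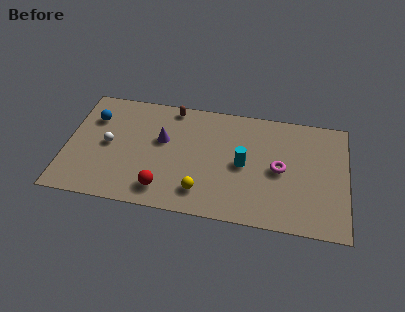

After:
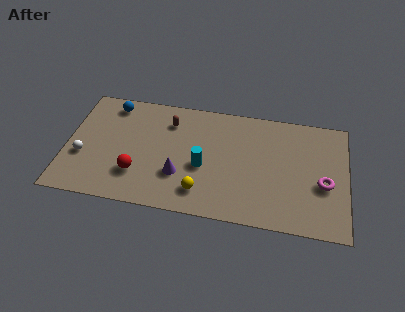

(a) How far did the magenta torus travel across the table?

2.4

The magenta torus moved from about (11.2, 3.8) to (13.5, 3.2), a distance of √(2.3² + 0.6²) ≈ 2.4.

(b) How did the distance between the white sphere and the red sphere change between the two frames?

-0.9

The distance was about 3.9 in the first image and 3.0 in the second, so they moved 0.9 units closer together.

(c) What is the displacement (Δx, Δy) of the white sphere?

(-1.3, -1.0)

The white sphere started near (2.2, 3.9) and ended near (0.9, 2.9).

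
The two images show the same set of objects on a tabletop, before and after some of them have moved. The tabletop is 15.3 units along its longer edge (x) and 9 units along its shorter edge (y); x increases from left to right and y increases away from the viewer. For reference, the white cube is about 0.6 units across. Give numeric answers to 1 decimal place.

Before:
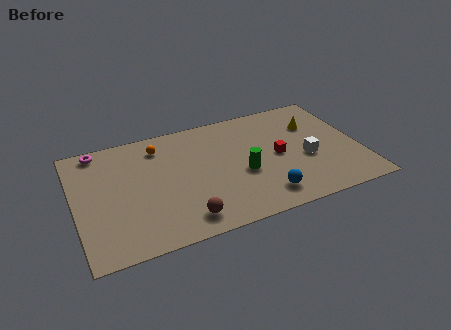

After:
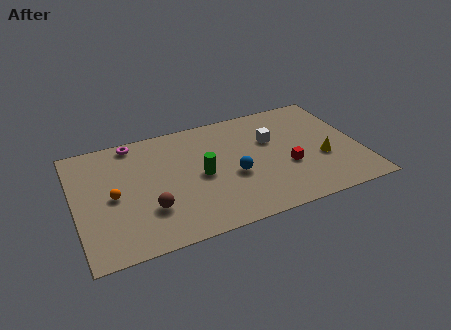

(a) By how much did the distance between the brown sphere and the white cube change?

+0.3

Before: roughly 7.3 units apart; after: 7.6. That's 0.3 units further apart.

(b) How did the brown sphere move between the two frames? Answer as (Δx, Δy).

(-1.7, 1.3)

The brown sphere started near (5.5, 1.4) and ended near (3.8, 2.7).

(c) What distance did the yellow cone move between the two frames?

2.9

The yellow cone was near (13.1, 6.3) before and (13.2, 3.4) after, so it travelled √(0.1² + 2.9²) ≈ 2.9 units.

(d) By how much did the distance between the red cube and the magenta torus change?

-0.9

They were about 10.1 units apart before and 9.2 after — 0.9 units closer together.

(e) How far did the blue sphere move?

2.5

The blue sphere moved from about (9.8, 1.6) to (8.4, 3.7), a distance of √(1.4² + 2.1²) ≈ 2.5.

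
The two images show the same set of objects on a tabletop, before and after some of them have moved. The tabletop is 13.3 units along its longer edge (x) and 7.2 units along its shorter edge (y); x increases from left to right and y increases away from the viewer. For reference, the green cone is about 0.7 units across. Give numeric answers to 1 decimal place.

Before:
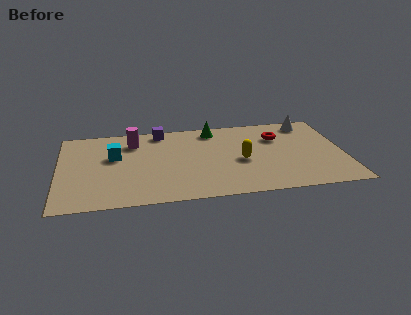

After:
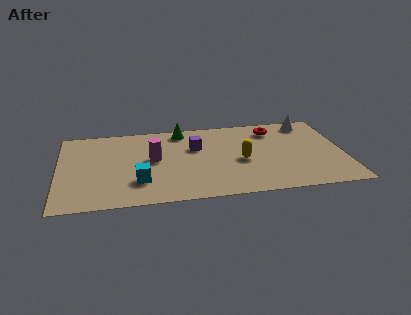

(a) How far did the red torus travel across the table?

0.7

The red torus moved from about (10.3, 5.1) to (10.1, 5.8), a distance of √(0.2² + 0.7²) ≈ 0.7.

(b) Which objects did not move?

the yellow capsule and the white cone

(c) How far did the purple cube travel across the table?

2.3

The purple cube moved from about (4.8, 6.4) to (6.4, 4.7), a distance of √(1.6² + 1.7²) ≈ 2.3.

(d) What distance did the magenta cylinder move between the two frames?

1.9

From (3.5, 5.6) to (4.4, 3.9), the magenta cylinder covered √(0.9² + 1.7²) ≈ 1.9 units.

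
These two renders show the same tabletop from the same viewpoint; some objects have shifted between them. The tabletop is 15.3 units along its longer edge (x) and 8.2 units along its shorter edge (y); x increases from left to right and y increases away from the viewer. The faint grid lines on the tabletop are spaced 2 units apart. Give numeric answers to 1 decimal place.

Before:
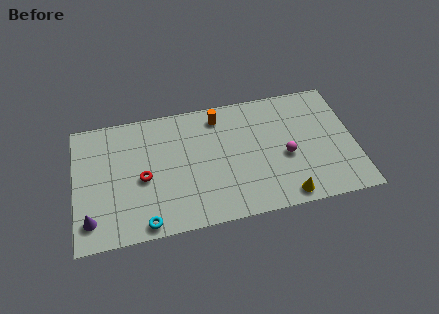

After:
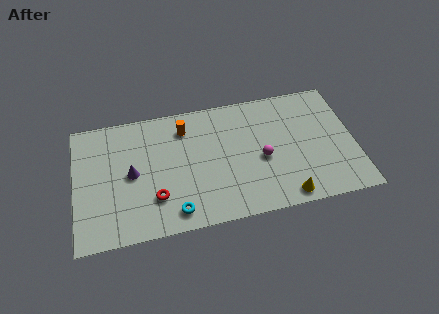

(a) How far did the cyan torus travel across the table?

1.6

The cyan torus moved from about (3.7, 0.8) to (5.3, 1.2), a distance of √(1.6² + 0.4²) ≈ 1.6.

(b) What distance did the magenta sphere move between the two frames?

1.3

The magenta sphere was near (11.5, 3.5) before and (10.2, 3.6) after, so it travelled √(1.3² + 0.1²) ≈ 1.3 units.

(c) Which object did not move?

the yellow cone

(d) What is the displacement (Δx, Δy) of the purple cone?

(2.3, 2.5)

From the two frames, the purple cone sits at roughly (0.8, 1.6) before and (3.1, 4.1) after.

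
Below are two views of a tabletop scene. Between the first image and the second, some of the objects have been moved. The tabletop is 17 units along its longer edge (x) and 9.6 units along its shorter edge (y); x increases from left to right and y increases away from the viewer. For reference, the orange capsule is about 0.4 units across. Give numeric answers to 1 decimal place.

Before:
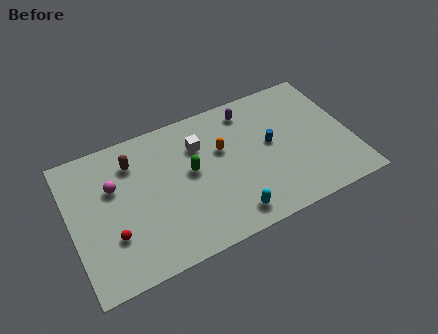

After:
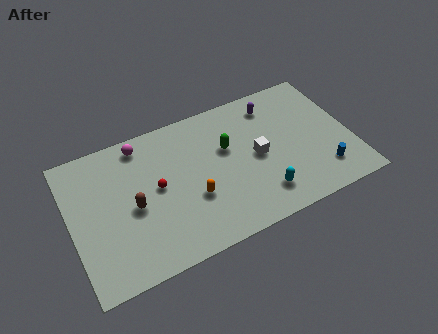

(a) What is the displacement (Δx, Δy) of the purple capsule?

(1.5, -0.2)

The purple capsule was at about (11.2, 8.1) and moved to about (12.7, 7.9).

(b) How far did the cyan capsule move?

2.1

The cyan capsule was near (9.2, 1.4) before and (11.2, 2.0) after, so it travelled √(2.0² + 0.6²) ≈ 2.1 units.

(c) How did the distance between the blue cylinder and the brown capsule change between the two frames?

+3.0

They were about 8.5 units apart before and 11.5 after — 3.0 units further apart.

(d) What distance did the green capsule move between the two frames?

2.4

The green capsule moved from about (7.3, 5.3) to (9.6, 6.0), a distance of √(2.3² + 0.7²) ≈ 2.4.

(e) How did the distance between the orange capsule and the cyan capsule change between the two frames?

-0.3

Before: roughly 4.6 units apart; after: 4.3. That's 0.3 units closer together.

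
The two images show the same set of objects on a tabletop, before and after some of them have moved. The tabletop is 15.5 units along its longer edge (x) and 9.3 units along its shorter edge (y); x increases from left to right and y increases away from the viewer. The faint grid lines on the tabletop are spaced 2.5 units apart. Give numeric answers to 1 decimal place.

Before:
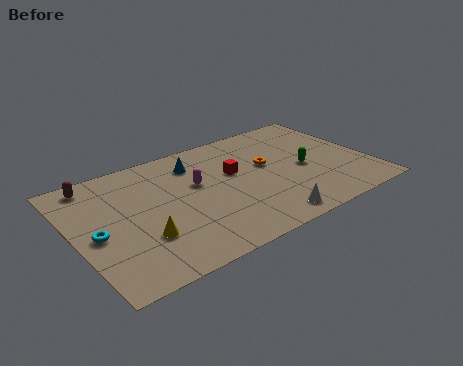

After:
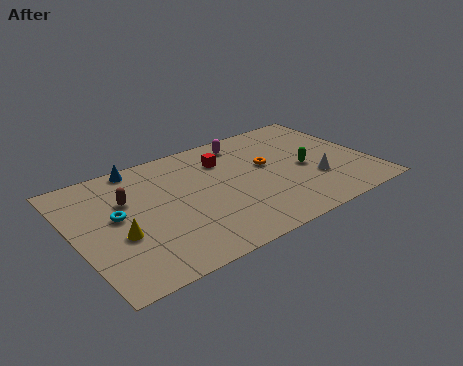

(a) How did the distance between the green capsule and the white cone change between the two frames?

-2.9

Before: roughly 4.1 units apart; after: 1.2. That's 2.9 units closer together.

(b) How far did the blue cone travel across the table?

3.0

From (6.7, 7.3) to (3.9, 8.5), the blue cone covered √(2.8² + 1.2²) ≈ 3.0 units.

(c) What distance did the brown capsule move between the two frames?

2.5

From (1.5, 8.2) to (2.9, 6.1), the brown capsule covered √(1.4² + 2.1²) ≈ 2.5 units.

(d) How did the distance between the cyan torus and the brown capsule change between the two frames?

-2.8

Before: roughly 4.0 units apart; after: 1.2. That's 2.8 units closer together.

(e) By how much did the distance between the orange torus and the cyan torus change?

-1.3

The distance was about 9.4 in the first image and 8.1 in the second, so they moved 1.3 units closer together.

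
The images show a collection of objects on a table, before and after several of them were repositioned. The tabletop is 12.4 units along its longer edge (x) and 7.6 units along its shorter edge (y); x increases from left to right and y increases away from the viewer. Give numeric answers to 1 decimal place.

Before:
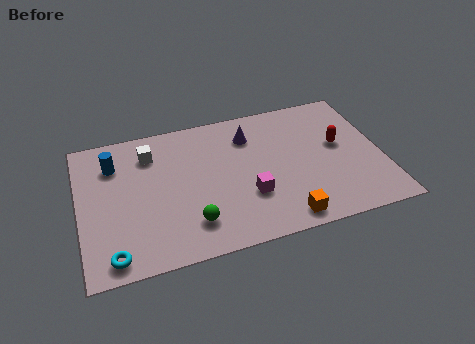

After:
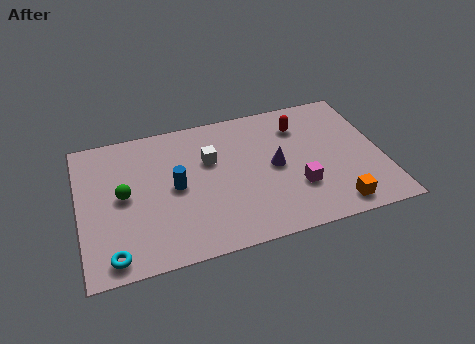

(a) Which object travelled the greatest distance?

the green sphere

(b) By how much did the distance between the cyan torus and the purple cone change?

-0.3

The distance was about 7.7 in the first image and 7.4 in the second, so they moved 0.3 units closer together.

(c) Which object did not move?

the cyan torus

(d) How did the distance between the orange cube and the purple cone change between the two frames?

-1.4

The distance was about 5.0 in the first image and 3.6 in the second, so they moved 1.4 units closer together.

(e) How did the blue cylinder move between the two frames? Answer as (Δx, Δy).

(2.4, -1.9)

The blue cylinder started near (1.5, 5.7) and ended near (3.9, 3.8).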